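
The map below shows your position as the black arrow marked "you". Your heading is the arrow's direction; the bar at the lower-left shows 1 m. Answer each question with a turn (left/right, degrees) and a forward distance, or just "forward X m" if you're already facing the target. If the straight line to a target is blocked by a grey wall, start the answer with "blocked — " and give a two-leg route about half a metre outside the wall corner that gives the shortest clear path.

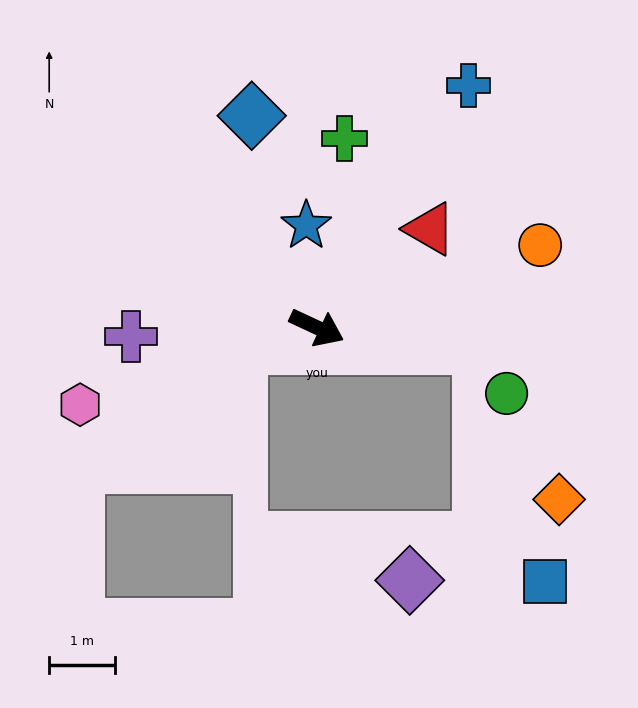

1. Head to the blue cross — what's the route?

turn left 83°, forward 4.4 m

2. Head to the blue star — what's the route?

turn left 121°, forward 1.6 m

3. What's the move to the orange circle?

turn left 45°, forward 3.6 m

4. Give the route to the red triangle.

turn left 66°, forward 2.3 m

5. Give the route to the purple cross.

turn right 152°, forward 2.9 m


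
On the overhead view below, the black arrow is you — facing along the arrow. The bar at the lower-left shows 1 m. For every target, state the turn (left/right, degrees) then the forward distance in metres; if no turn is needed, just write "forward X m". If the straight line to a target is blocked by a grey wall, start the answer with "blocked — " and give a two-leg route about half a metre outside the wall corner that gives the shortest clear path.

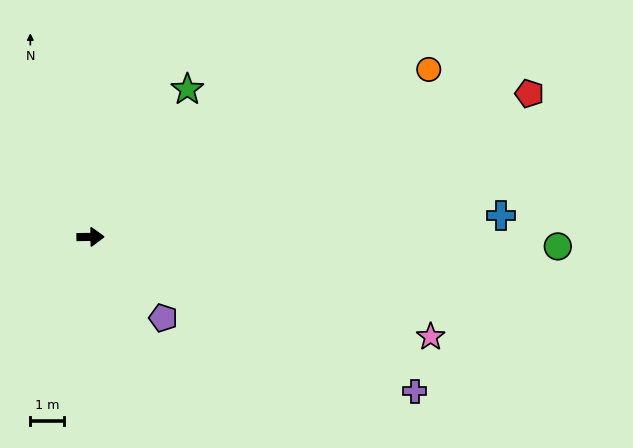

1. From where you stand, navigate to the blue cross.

turn left 2°, forward 12.3 m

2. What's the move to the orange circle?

turn left 26°, forward 11.3 m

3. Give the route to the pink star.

turn right 17°, forward 10.6 m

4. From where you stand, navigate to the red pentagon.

turn left 17°, forward 13.8 m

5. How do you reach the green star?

turn left 56°, forward 5.3 m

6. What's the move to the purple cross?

turn right 26°, forward 10.7 m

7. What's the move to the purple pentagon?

turn right 49°, forward 3.3 m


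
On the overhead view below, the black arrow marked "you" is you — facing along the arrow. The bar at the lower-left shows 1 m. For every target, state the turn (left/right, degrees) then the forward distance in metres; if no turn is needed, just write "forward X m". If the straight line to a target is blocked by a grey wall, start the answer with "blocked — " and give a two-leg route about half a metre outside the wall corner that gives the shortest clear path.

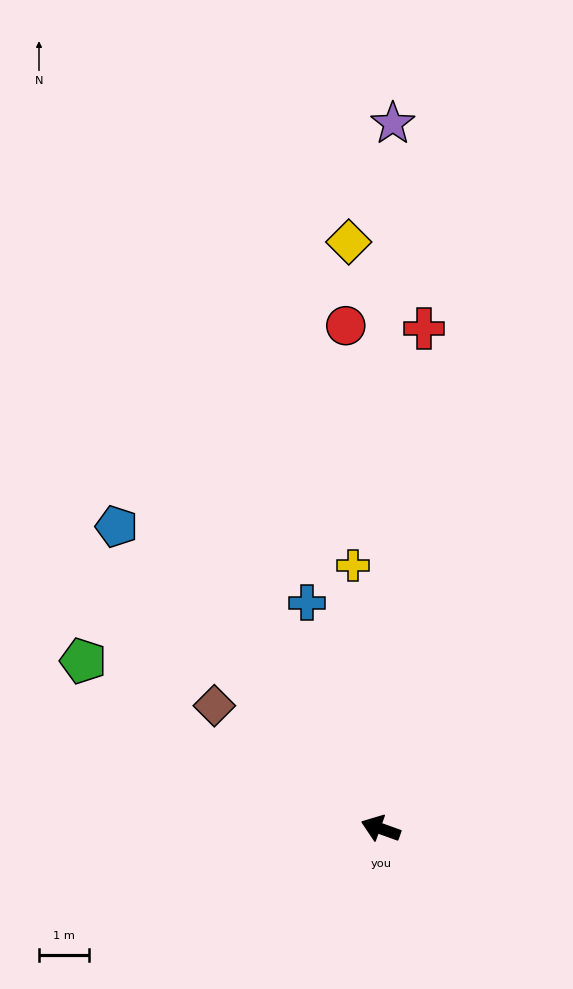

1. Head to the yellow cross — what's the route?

turn right 64°, forward 5.3 m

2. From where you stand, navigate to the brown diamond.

turn right 17°, forward 4.1 m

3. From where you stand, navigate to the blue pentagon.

turn right 29°, forward 8.0 m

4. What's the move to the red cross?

turn right 75°, forward 10.1 m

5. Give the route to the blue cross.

turn right 52°, forward 4.8 m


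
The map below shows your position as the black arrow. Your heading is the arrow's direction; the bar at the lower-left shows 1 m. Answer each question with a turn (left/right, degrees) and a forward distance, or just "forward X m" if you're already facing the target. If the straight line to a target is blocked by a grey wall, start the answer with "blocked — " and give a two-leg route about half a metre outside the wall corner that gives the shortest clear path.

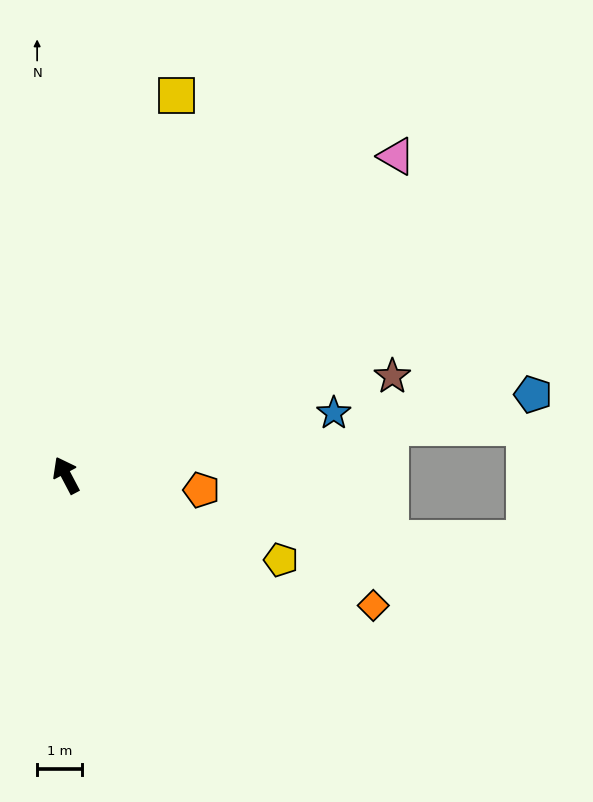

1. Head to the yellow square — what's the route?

turn right 44°, forward 8.9 m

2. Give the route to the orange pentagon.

turn right 124°, forward 3.1 m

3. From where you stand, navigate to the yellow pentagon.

turn right 139°, forward 5.2 m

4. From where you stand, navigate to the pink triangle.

turn right 74°, forward 10.3 m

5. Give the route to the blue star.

turn right 105°, forward 6.2 m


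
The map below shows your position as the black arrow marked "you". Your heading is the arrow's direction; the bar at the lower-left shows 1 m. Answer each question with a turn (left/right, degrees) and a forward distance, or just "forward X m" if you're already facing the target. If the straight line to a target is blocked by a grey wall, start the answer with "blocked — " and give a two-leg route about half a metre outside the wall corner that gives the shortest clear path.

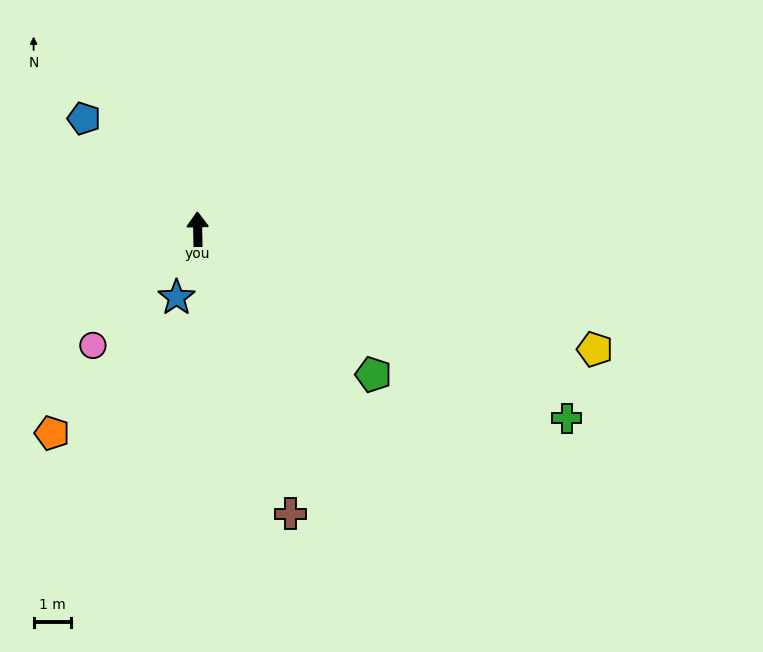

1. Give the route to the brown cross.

turn right 163°, forward 8.0 m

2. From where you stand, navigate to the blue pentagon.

turn left 45°, forward 4.2 m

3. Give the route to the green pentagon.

turn right 131°, forward 6.1 m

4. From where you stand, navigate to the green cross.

turn right 118°, forward 11.1 m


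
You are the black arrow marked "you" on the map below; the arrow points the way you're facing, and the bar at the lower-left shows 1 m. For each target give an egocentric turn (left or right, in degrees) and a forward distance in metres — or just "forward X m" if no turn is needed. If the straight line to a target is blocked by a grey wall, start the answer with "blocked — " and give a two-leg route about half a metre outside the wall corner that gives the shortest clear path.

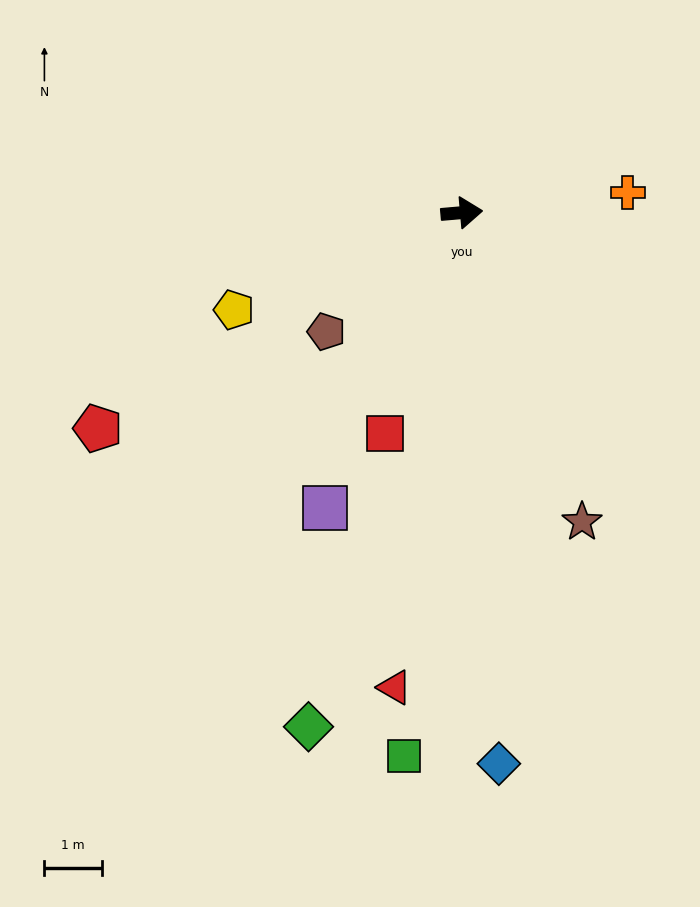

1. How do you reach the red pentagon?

turn right 154°, forward 7.3 m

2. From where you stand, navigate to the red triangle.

turn right 103°, forward 8.3 m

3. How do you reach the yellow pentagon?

turn right 162°, forward 4.3 m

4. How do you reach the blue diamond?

turn right 91°, forward 9.6 m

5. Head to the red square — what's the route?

turn right 114°, forward 4.1 m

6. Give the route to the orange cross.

turn left 2°, forward 2.9 m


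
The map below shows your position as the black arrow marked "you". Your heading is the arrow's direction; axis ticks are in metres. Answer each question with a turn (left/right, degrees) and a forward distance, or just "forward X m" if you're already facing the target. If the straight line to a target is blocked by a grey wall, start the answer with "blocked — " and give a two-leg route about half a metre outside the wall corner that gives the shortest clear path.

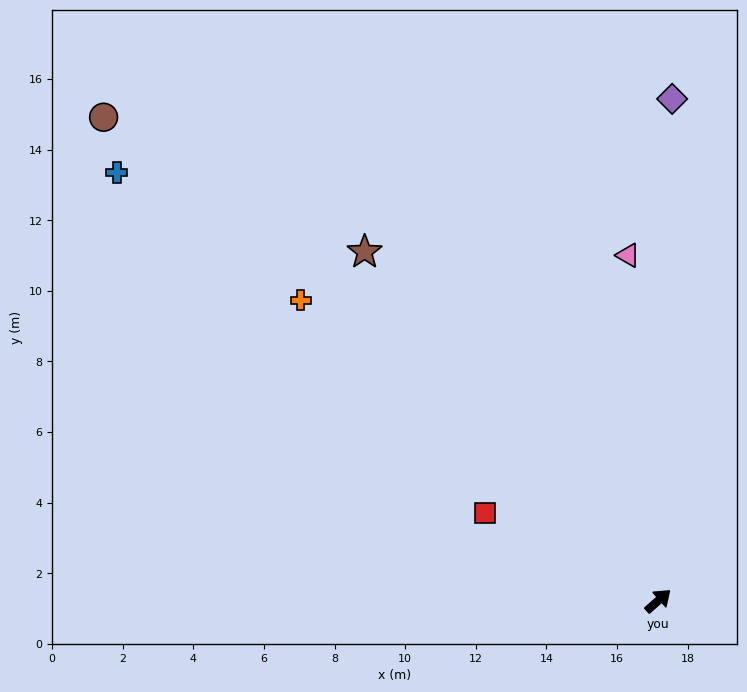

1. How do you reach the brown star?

turn left 89°, forward 12.9 m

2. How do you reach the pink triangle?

turn left 54°, forward 9.8 m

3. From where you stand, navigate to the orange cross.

turn left 99°, forward 13.2 m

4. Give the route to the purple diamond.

turn left 47°, forward 14.2 m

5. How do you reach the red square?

turn left 112°, forward 5.5 m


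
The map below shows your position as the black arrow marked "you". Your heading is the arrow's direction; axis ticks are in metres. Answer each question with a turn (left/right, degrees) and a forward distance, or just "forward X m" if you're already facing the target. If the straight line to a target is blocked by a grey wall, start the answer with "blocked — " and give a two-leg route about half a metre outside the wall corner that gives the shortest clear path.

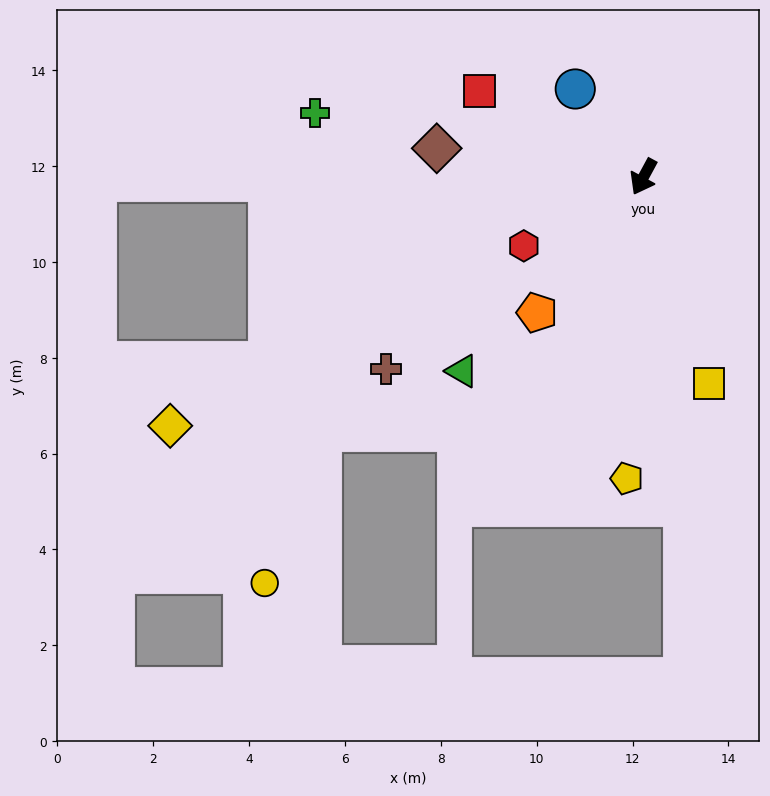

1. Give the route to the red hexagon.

turn right 32°, forward 2.9 m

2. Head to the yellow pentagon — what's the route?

turn left 25°, forward 6.3 m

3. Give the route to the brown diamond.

turn right 69°, forward 4.4 m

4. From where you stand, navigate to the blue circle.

turn right 114°, forward 2.3 m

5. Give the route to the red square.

turn right 89°, forward 3.9 m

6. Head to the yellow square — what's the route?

turn left 46°, forward 4.5 m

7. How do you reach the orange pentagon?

turn right 10°, forward 3.6 m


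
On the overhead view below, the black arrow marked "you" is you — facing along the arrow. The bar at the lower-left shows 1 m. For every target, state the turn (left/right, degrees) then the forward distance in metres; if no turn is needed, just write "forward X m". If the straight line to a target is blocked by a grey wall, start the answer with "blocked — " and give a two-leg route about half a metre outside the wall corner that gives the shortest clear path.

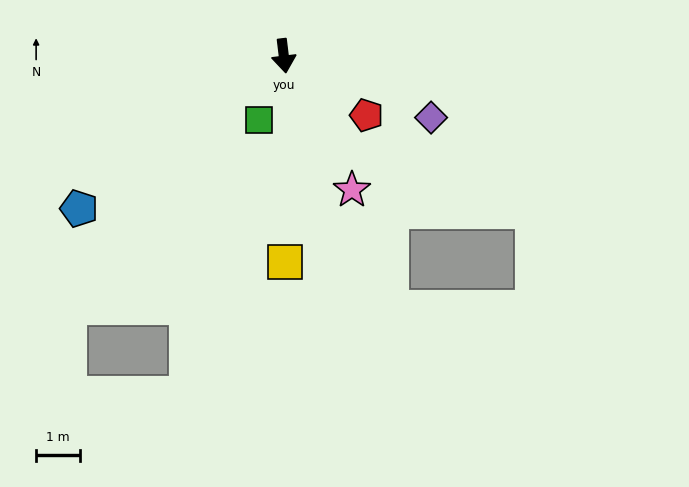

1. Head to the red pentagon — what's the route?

turn left 47°, forward 2.3 m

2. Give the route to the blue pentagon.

turn right 60°, forward 5.8 m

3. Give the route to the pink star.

turn left 20°, forward 3.4 m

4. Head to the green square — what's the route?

turn right 28°, forward 1.6 m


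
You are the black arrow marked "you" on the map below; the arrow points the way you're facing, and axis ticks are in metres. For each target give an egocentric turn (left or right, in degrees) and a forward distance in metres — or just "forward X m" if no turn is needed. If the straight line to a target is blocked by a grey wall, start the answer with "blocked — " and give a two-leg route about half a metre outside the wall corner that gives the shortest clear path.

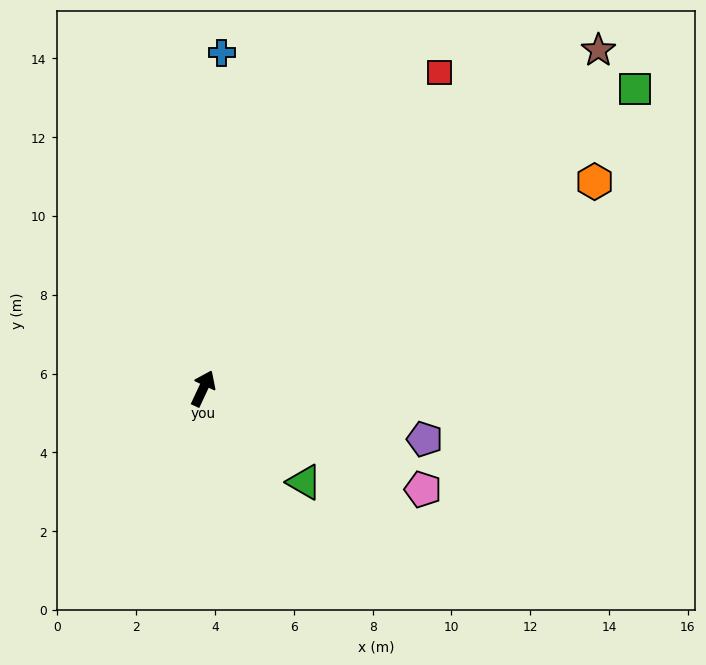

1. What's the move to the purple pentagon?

turn right 78°, forward 5.8 m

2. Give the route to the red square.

turn right 12°, forward 10.0 m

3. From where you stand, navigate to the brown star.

turn right 24°, forward 13.2 m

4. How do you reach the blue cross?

turn left 22°, forward 8.5 m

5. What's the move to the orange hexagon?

turn right 37°, forward 11.2 m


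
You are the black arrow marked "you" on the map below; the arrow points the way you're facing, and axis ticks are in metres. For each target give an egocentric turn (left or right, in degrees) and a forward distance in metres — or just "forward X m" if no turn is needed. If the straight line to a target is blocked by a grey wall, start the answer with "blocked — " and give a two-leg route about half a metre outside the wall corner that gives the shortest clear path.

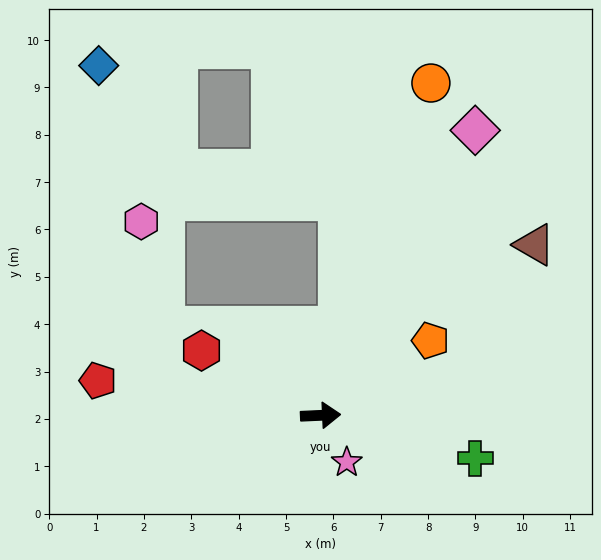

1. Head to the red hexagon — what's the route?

turn left 149°, forward 2.9 m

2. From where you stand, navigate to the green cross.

turn right 18°, forward 3.4 m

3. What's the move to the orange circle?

turn left 69°, forward 7.4 m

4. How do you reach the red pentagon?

turn left 169°, forward 4.8 m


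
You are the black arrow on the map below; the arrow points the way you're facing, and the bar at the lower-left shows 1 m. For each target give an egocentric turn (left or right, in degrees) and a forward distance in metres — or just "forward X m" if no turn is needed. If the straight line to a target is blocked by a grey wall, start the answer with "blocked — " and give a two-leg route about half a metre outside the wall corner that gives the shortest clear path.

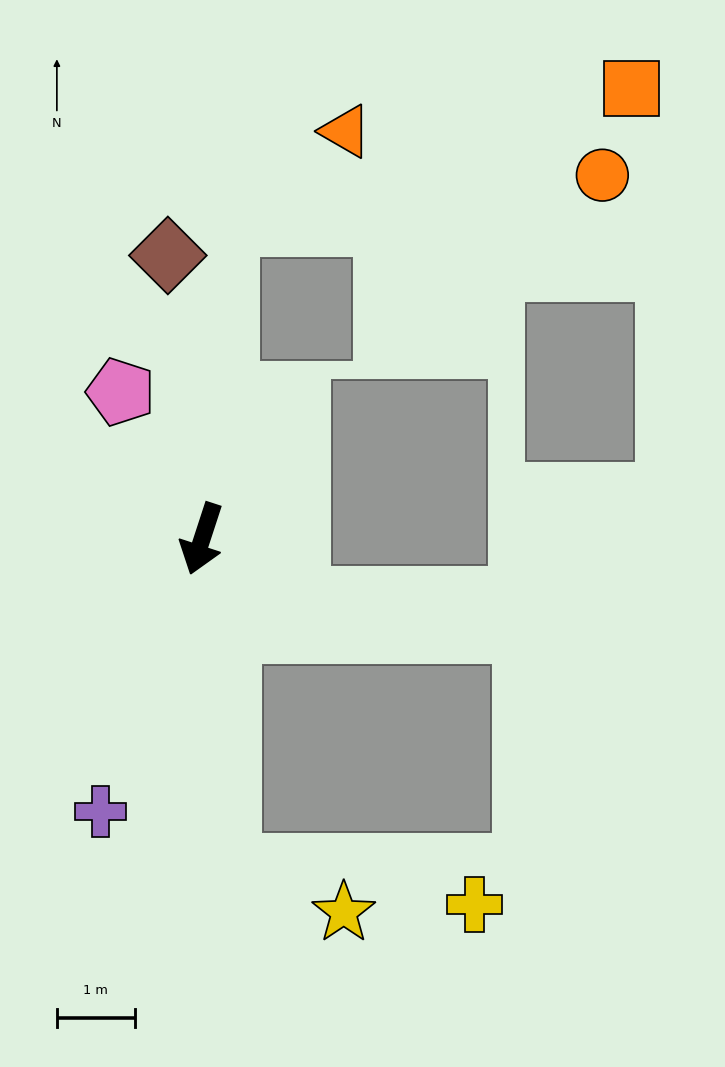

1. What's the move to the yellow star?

blocked — turn left 23°, forward 4.2 m, then turn left 64°, forward 1.6 m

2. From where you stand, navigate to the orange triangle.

blocked — turn right 166°, forward 4.1 m, then turn right 48°, forward 1.9 m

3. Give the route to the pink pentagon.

turn right 133°, forward 2.2 m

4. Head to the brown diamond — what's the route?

turn right 155°, forward 3.7 m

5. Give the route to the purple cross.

turn right 2°, forward 3.7 m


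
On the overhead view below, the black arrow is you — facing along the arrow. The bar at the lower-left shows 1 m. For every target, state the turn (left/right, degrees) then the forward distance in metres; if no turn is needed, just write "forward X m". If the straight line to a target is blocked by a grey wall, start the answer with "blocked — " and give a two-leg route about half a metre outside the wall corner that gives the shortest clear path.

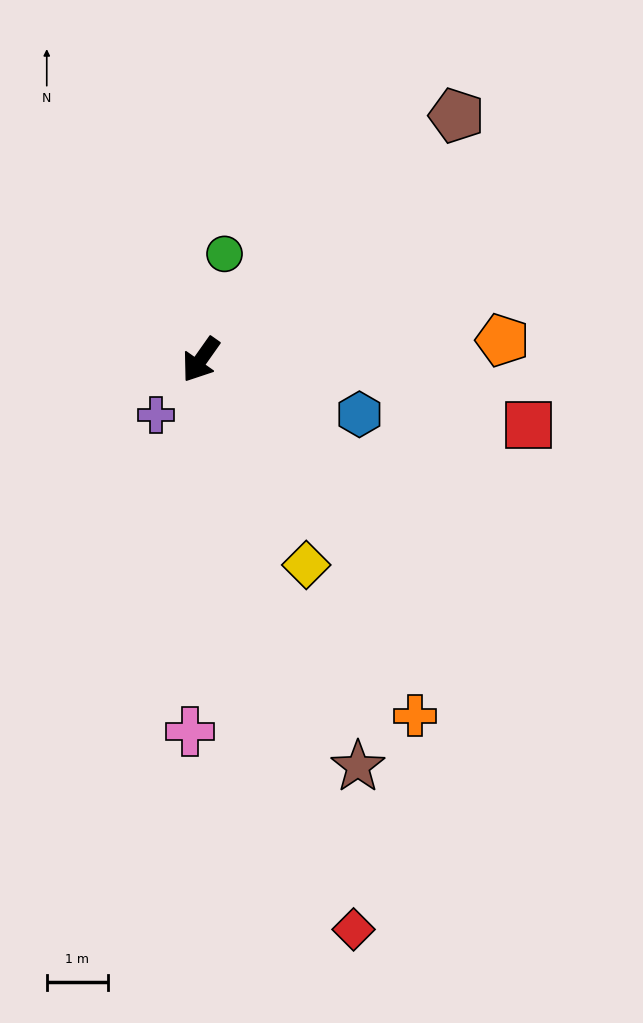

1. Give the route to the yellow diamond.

turn left 62°, forward 3.8 m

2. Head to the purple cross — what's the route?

turn right 4°, forward 1.2 m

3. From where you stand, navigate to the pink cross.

turn left 34°, forward 6.1 m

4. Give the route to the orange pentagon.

turn left 129°, forward 4.9 m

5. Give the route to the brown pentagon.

turn left 169°, forward 5.8 m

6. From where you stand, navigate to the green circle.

turn right 157°, forward 1.8 m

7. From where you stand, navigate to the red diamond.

turn left 50°, forward 9.6 m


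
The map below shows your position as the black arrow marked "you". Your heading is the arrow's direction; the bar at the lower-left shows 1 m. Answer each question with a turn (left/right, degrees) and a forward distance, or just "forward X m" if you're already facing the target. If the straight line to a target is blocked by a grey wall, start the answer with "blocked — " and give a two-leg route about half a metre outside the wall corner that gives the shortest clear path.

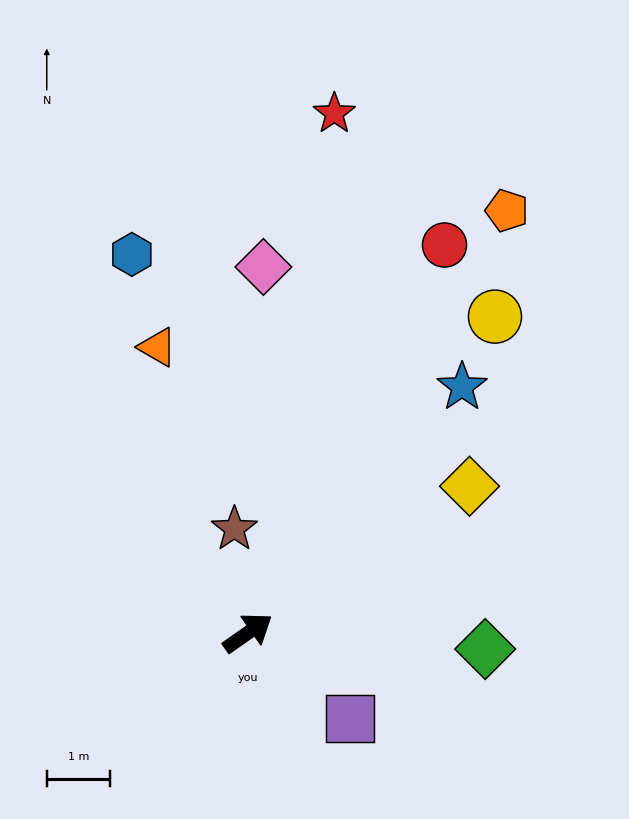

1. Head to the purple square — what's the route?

turn right 75°, forward 2.1 m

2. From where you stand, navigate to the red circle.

turn left 28°, forward 6.9 m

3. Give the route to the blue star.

turn left 14°, forward 5.2 m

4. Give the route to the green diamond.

turn right 39°, forward 3.8 m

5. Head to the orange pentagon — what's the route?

turn left 23°, forward 7.8 m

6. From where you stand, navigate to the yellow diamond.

forward 4.2 m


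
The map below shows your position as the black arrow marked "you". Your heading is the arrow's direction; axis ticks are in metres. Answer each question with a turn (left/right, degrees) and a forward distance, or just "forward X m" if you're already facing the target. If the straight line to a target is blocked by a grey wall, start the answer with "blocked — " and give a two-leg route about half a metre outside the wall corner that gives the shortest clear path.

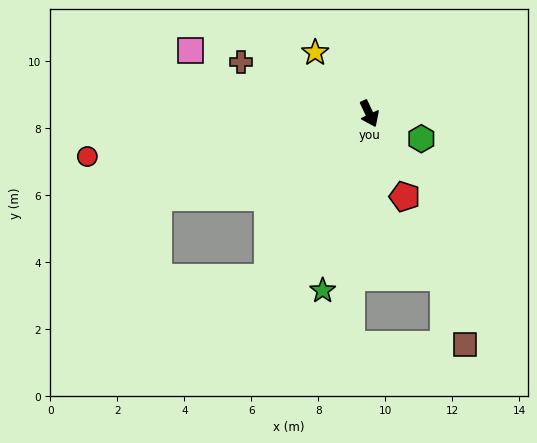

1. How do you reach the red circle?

turn right 107°, forward 8.5 m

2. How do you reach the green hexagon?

turn left 39°, forward 1.7 m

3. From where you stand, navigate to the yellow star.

turn right 164°, forward 2.4 m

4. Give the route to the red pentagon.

turn right 2°, forward 2.7 m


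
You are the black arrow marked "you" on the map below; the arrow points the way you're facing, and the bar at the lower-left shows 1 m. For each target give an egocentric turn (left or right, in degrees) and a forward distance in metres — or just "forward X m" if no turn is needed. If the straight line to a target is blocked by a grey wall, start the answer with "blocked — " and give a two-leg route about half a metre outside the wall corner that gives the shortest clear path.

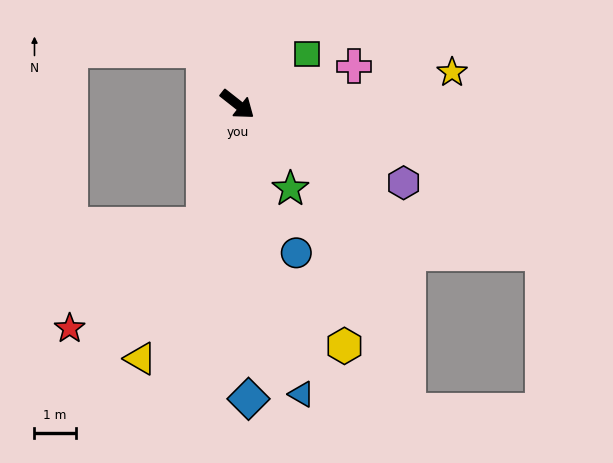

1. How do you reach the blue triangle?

turn right 39°, forward 7.2 m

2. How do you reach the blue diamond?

turn right 50°, forward 7.1 m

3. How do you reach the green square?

turn left 74°, forward 2.1 m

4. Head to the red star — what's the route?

blocked — turn right 68°, forward 3.0 m, then turn right 36°, forward 4.1 m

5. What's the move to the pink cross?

turn left 56°, forward 3.0 m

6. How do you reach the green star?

turn right 20°, forward 2.4 m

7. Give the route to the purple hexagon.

turn left 13°, forward 4.5 m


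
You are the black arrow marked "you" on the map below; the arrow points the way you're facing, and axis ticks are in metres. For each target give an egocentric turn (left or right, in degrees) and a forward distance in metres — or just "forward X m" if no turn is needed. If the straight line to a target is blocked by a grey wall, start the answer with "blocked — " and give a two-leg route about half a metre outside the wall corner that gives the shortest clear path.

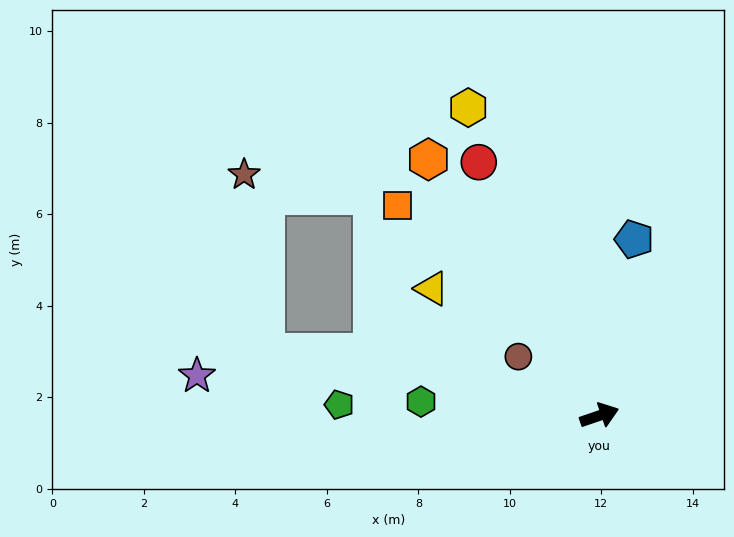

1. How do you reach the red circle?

turn left 97°, forward 6.1 m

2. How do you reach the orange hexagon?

turn left 105°, forward 6.7 m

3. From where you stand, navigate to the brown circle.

turn left 125°, forward 2.2 m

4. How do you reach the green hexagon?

turn left 157°, forward 3.9 m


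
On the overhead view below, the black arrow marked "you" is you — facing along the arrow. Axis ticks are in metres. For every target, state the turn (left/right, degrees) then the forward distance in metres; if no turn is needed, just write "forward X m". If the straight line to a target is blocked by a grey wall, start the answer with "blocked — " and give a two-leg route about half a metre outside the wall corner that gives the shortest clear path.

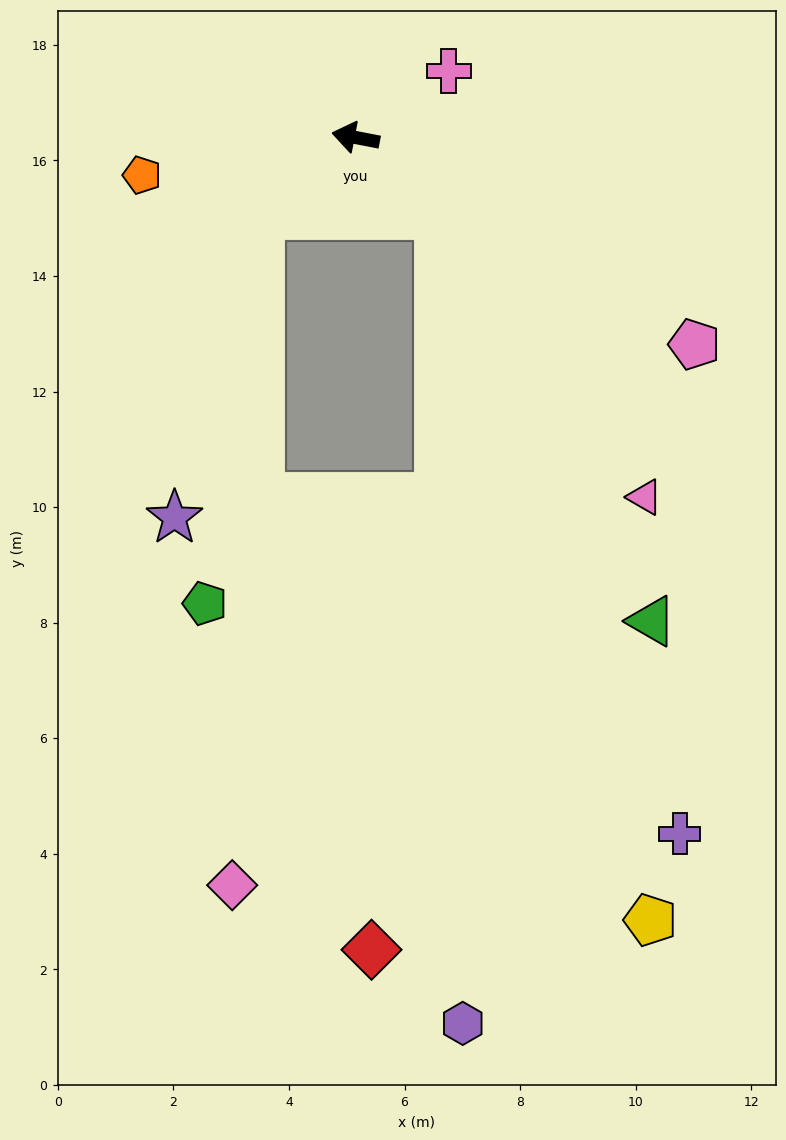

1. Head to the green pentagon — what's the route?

blocked — turn left 50°, forward 2.1 m, then turn left 43°, forward 6.8 m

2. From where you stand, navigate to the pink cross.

turn right 134°, forward 2.0 m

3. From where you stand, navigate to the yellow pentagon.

blocked — turn left 148°, forward 2.0 m, then turn right 30°, forward 12.7 m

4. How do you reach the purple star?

blocked — turn left 50°, forward 2.1 m, then turn left 35°, forward 5.4 m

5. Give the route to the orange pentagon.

turn left 21°, forward 3.8 m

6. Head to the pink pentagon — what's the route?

turn left 160°, forward 6.9 m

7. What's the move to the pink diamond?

blocked — turn left 50°, forward 2.1 m, then turn left 49°, forward 11.6 m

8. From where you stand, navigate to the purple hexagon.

blocked — turn left 148°, forward 2.0 m, then turn right 45°, forward 14.0 m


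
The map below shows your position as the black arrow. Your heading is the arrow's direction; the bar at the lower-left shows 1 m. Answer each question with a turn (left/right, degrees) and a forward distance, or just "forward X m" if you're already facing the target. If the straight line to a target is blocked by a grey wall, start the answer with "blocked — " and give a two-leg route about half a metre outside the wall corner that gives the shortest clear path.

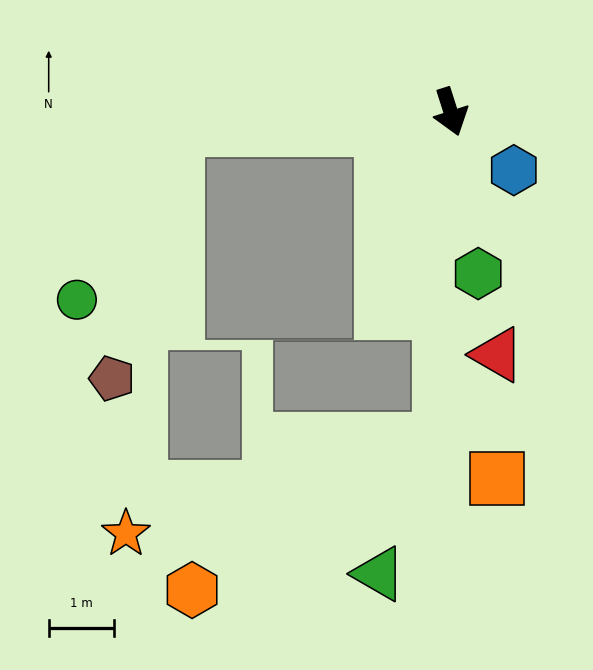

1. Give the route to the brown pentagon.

blocked — turn right 104°, forward 4.2 m, then turn left 72°, forward 3.9 m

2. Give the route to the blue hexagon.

turn left 30°, forward 1.3 m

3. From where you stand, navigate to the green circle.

blocked — turn right 104°, forward 4.2 m, then turn left 56°, forward 3.0 m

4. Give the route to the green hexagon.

turn right 8°, forward 2.5 m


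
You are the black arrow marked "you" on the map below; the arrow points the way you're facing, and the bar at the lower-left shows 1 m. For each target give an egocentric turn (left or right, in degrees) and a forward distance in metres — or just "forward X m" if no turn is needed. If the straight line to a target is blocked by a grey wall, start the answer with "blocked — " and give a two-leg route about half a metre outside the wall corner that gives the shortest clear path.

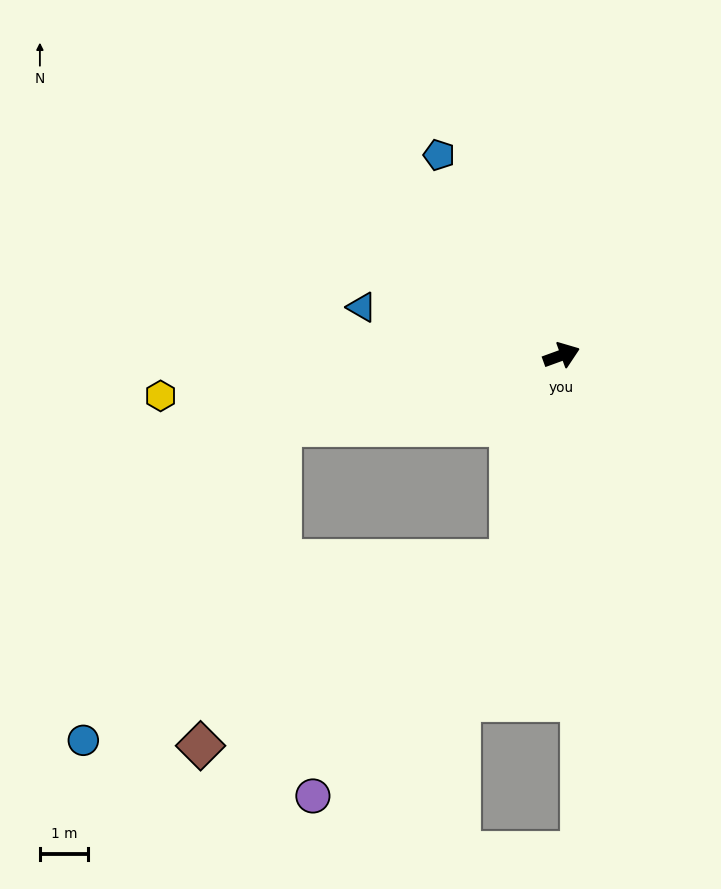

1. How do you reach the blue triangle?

turn left 146°, forward 4.3 m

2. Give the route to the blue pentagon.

turn left 101°, forward 4.9 m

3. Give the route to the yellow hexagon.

turn left 166°, forward 8.4 m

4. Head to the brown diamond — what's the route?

blocked — turn right 124°, forward 4.4 m, then turn right 45°, forward 7.5 m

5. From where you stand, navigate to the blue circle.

blocked — turn left 174°, forward 6.0 m, then turn left 44°, forward 7.7 m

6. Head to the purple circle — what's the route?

blocked — turn right 124°, forward 4.4 m, then turn right 26°, forward 6.4 m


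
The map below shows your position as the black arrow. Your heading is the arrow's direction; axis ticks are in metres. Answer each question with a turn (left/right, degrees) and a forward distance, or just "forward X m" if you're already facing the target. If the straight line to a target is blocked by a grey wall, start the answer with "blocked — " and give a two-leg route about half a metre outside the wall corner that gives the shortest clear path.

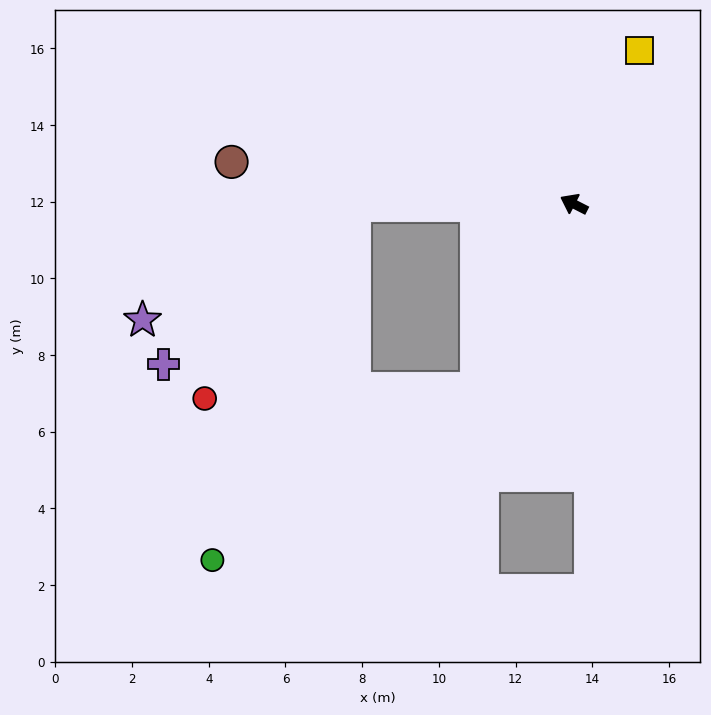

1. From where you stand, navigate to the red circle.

blocked — turn left 27°, forward 5.7 m, then turn left 52°, forward 6.4 m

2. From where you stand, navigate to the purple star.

blocked — turn left 27°, forward 5.7 m, then turn left 28°, forward 6.3 m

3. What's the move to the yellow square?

turn right 86°, forward 4.3 m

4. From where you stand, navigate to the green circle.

blocked — turn left 89°, forward 5.4 m, then turn right 29°, forward 8.2 m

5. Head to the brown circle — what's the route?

turn left 20°, forward 9.0 m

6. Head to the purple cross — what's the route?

blocked — turn left 27°, forward 5.7 m, then turn left 40°, forward 6.5 m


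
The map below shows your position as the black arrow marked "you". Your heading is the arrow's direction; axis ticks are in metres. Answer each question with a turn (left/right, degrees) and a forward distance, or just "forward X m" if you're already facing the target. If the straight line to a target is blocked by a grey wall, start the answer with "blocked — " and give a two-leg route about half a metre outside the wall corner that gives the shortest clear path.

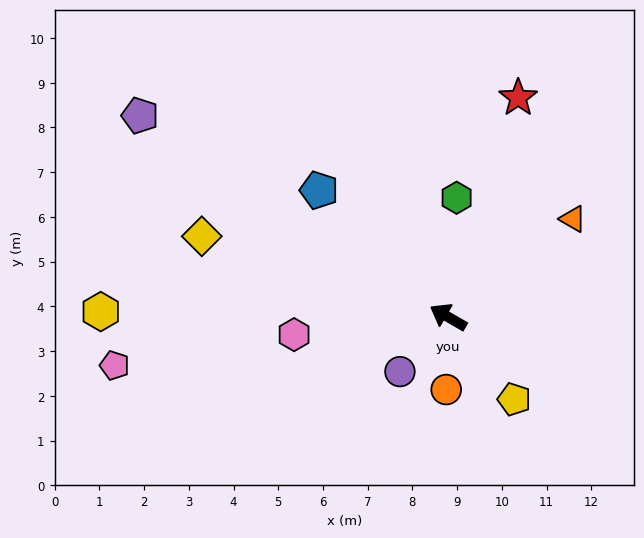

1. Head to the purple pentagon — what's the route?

turn right 3°, forward 8.2 m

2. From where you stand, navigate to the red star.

turn right 78°, forward 5.1 m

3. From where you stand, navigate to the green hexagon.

turn right 64°, forward 2.7 m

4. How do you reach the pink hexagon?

turn left 37°, forward 3.5 m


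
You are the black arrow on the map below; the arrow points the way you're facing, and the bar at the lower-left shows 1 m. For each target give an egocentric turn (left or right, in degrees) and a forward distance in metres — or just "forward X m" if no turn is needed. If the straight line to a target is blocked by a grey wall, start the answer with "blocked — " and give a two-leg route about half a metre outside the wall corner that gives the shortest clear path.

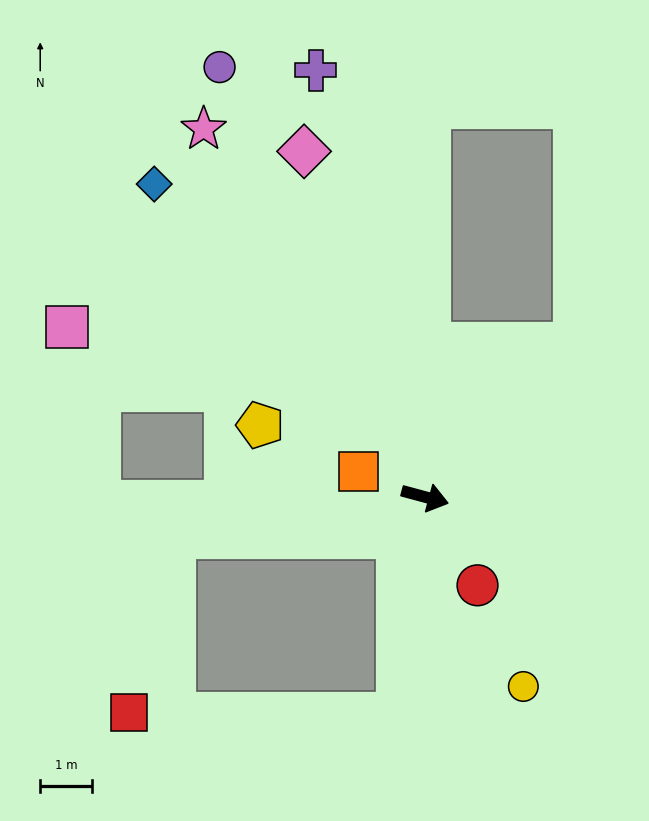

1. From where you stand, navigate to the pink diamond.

turn left 124°, forward 7.1 m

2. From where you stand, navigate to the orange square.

turn left 174°, forward 1.4 m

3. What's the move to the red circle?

turn right 44°, forward 2.0 m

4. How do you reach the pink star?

turn left 136°, forward 8.3 m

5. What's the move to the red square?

blocked — turn right 156°, forward 4.9 m, then turn left 67°, forward 3.5 m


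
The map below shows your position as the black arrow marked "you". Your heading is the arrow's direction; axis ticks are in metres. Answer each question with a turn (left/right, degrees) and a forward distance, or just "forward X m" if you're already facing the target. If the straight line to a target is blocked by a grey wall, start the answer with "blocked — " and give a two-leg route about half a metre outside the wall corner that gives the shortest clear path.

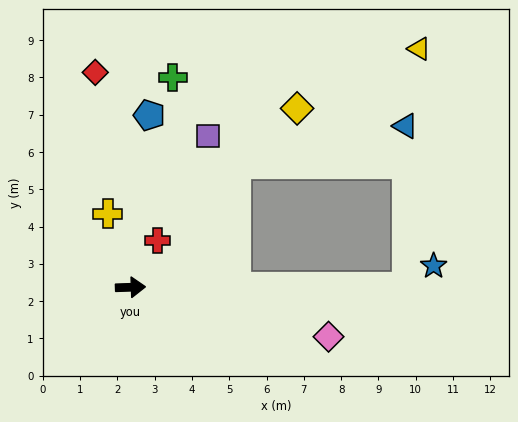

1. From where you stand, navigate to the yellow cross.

turn left 105°, forward 2.1 m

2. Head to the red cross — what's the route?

turn left 58°, forward 1.5 m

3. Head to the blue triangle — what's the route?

blocked — turn right 2°, forward 7.4 m, then turn left 91°, forward 4.4 m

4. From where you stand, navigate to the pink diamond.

turn right 16°, forward 5.5 m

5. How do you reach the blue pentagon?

turn left 82°, forward 4.6 m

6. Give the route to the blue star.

blocked — turn right 2°, forward 7.4 m, then turn left 41°, forward 0.9 m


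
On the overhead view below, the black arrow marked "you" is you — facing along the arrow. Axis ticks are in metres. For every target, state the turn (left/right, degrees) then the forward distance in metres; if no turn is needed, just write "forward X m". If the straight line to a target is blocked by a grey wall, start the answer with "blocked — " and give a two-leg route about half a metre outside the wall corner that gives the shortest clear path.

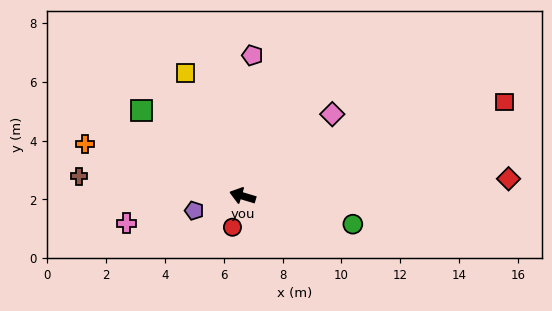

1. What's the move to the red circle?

turn left 89°, forward 1.1 m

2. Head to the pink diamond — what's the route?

turn right 121°, forward 4.1 m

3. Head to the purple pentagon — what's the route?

turn left 34°, forward 1.7 m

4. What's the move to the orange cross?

forward 5.6 m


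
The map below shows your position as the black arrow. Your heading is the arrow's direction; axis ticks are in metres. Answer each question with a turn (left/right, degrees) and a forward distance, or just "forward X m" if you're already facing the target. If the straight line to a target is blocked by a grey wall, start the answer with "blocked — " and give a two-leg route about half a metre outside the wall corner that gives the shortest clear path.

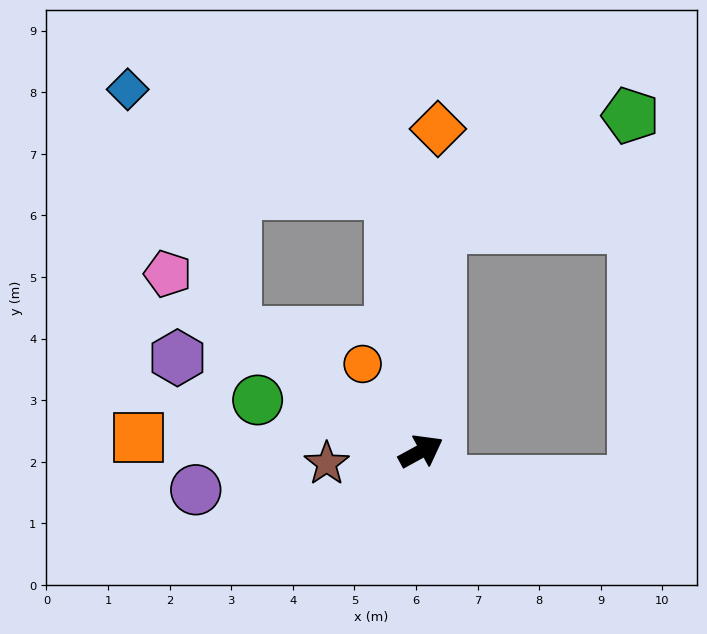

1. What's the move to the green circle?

turn left 134°, forward 2.8 m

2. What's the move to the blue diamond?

blocked — turn left 119°, forward 3.6 m, then turn right 34°, forward 4.3 m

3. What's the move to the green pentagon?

blocked — turn left 57°, forward 3.6 m, then turn right 55°, forward 3.6 m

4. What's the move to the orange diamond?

turn left 58°, forward 5.2 m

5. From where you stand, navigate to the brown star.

turn left 159°, forward 1.5 m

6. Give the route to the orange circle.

turn left 95°, forward 1.7 m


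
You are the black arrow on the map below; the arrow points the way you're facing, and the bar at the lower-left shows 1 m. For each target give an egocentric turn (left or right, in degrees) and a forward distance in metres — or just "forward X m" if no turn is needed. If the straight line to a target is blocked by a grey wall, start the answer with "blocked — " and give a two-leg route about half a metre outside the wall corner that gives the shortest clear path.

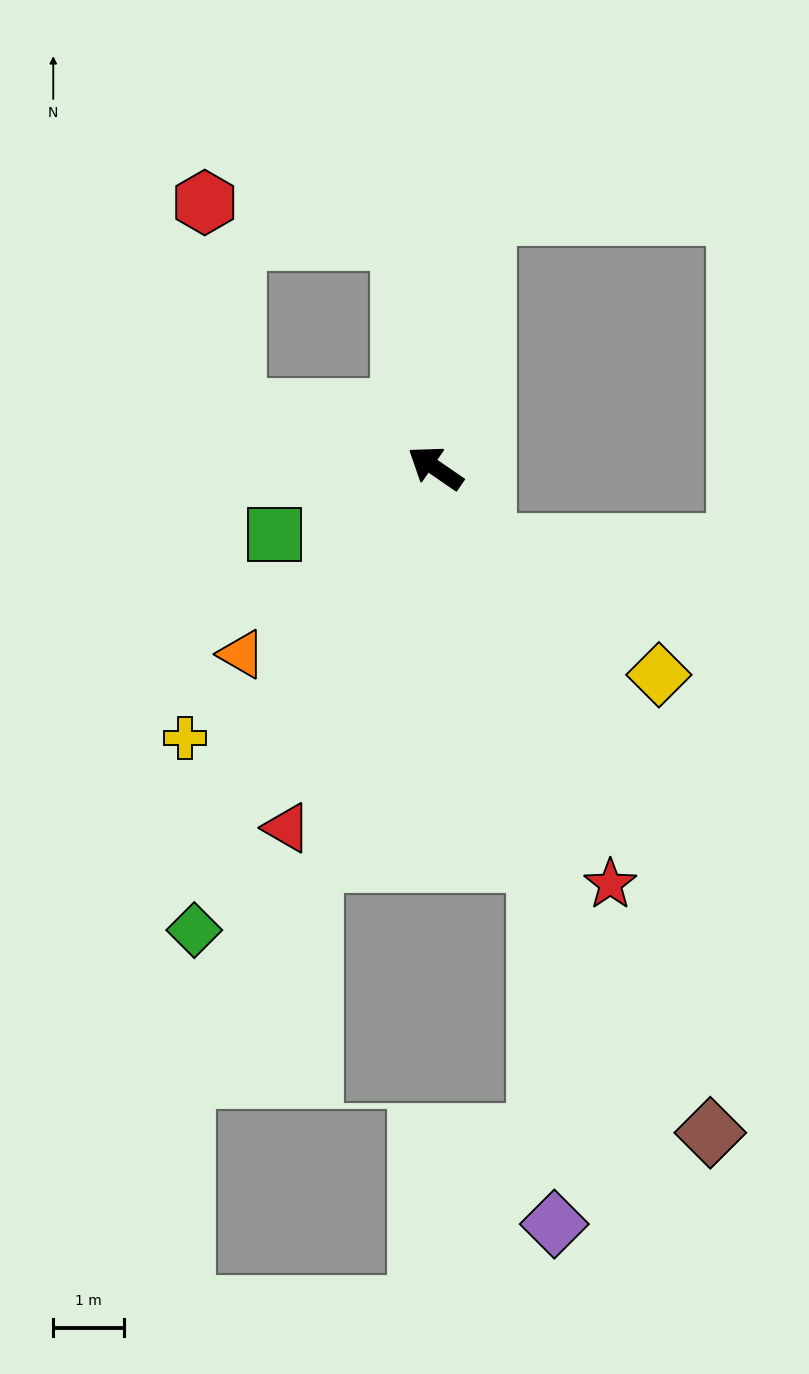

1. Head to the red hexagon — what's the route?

blocked — turn left 18°, forward 2.9 m, then turn right 65°, forward 3.0 m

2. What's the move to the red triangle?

turn left 102°, forward 5.5 m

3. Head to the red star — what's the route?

turn left 147°, forward 6.4 m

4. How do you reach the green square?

turn left 57°, forward 2.5 m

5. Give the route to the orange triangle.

turn left 78°, forward 3.8 m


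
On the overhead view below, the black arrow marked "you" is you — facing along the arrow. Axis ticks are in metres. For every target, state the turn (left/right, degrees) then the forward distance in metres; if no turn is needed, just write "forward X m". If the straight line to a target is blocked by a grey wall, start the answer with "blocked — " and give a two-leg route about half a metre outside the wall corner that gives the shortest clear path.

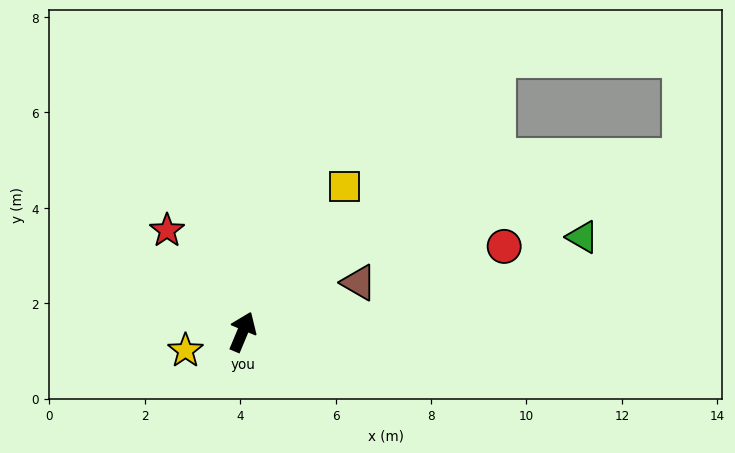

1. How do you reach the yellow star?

turn left 131°, forward 1.3 m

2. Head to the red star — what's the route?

turn left 59°, forward 2.6 m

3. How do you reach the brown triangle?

turn right 44°, forward 2.6 m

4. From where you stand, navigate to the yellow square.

turn right 12°, forward 3.7 m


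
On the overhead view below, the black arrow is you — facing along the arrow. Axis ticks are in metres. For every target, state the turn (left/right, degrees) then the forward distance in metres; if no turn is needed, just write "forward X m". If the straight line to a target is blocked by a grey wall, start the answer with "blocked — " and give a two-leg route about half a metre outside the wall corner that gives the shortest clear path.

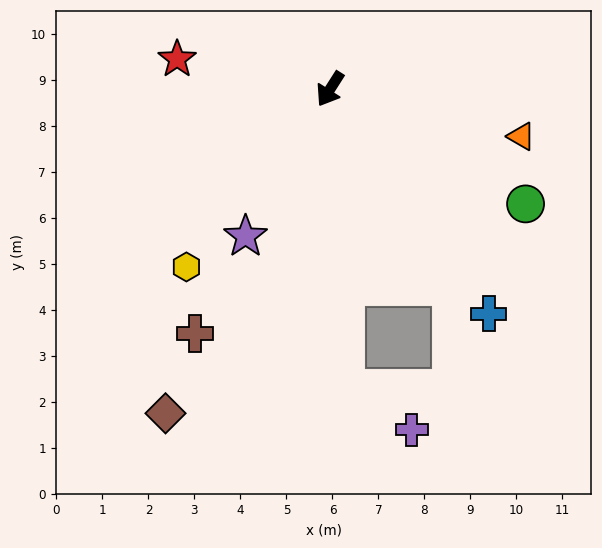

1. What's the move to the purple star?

turn left 3°, forward 3.7 m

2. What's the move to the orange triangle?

turn left 109°, forward 4.3 m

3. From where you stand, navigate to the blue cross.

turn left 68°, forward 6.0 m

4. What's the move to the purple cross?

blocked — turn left 35°, forward 6.5 m, then turn left 56°, forward 1.7 m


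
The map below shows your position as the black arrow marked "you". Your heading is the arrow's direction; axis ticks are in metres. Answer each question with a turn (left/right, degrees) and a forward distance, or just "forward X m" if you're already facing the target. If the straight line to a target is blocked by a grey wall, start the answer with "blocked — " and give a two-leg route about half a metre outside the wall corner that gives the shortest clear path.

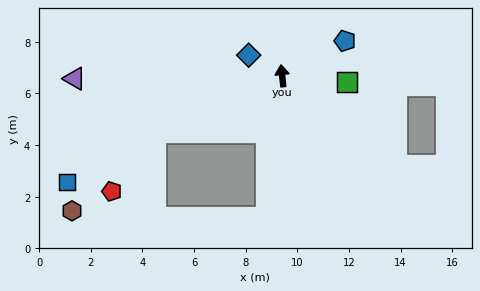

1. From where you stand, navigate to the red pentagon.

blocked — turn left 108°, forward 5.4 m, then turn left 30°, forward 2.8 m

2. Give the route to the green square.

turn right 101°, forward 2.5 m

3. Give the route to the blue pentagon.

turn right 67°, forward 2.8 m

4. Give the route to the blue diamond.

turn left 52°, forward 1.5 m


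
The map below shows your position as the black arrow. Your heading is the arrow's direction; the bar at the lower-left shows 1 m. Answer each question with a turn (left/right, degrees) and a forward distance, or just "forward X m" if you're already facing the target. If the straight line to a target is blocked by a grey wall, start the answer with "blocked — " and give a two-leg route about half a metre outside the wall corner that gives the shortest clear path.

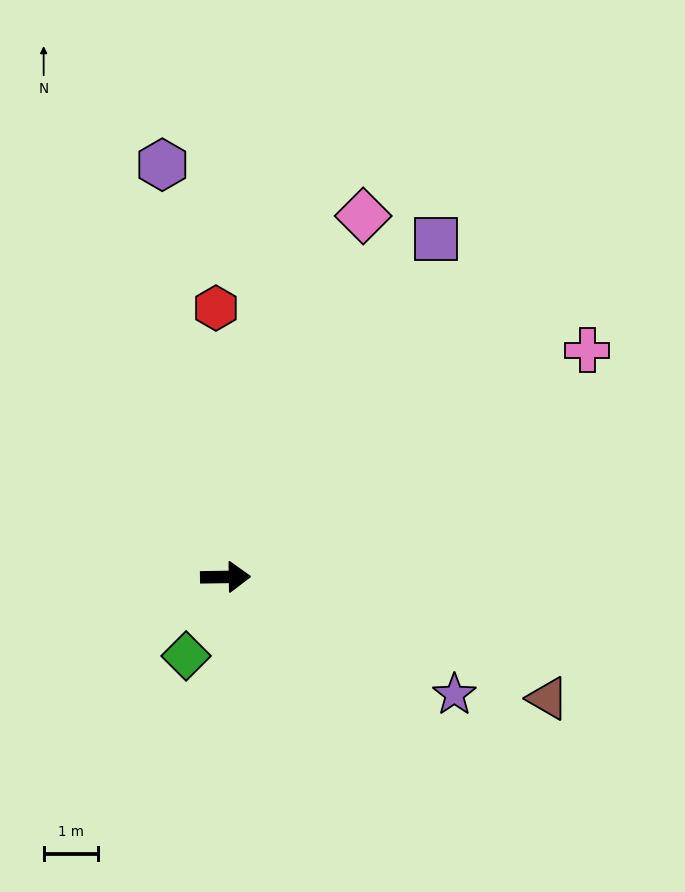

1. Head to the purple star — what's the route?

turn right 28°, forward 4.7 m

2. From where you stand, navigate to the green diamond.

turn right 117°, forward 1.6 m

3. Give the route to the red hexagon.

turn left 91°, forward 4.9 m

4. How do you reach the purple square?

turn left 57°, forward 7.3 m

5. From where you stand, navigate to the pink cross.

turn left 31°, forward 7.8 m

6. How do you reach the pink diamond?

turn left 68°, forward 7.1 m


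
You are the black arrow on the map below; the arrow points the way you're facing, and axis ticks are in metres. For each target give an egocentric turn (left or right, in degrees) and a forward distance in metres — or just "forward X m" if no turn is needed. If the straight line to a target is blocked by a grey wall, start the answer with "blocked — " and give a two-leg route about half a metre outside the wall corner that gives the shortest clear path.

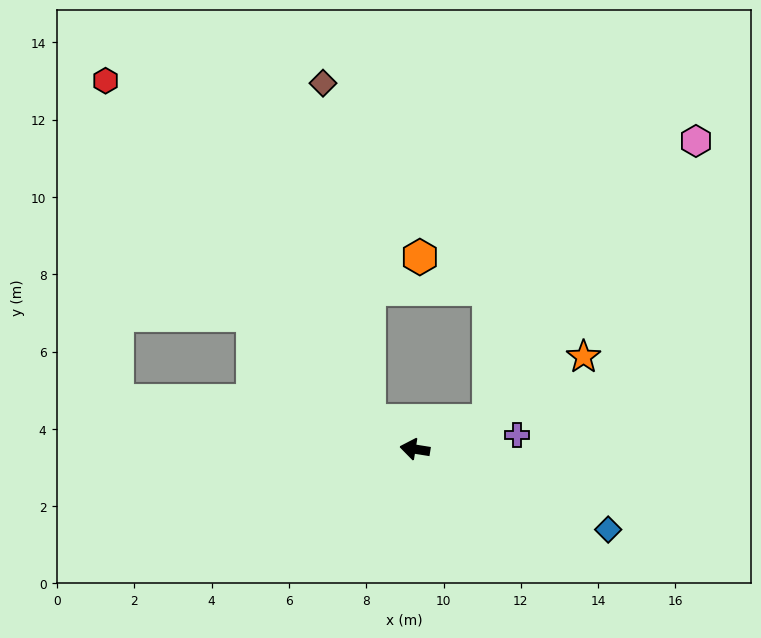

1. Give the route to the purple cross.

turn right 163°, forward 2.7 m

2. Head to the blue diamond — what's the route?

turn left 166°, forward 5.4 m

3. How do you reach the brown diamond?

blocked — turn right 23°, forward 1.4 m, then turn right 50°, forward 8.8 m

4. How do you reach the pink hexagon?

blocked — turn right 149°, forward 2.0 m, then turn left 31°, forward 9.0 m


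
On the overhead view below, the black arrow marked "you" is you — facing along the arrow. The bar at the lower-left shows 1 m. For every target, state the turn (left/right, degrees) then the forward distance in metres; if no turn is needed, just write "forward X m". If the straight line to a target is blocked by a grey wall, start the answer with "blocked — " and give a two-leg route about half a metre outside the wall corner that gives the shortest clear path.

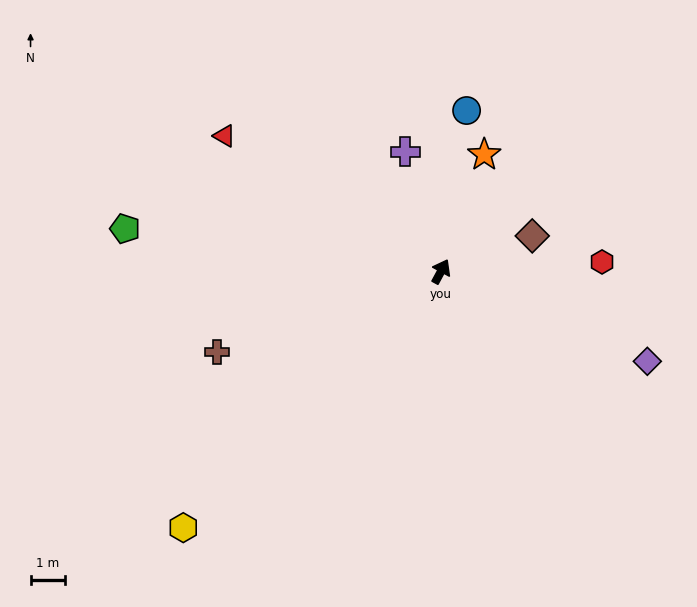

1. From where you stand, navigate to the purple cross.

turn left 45°, forward 3.6 m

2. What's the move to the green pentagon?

turn left 111°, forward 9.1 m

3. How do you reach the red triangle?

turn left 86°, forward 7.3 m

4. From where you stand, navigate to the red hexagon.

turn right 58°, forward 4.6 m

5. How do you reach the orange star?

turn left 8°, forward 3.6 m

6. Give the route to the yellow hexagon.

turn left 163°, forward 10.4 m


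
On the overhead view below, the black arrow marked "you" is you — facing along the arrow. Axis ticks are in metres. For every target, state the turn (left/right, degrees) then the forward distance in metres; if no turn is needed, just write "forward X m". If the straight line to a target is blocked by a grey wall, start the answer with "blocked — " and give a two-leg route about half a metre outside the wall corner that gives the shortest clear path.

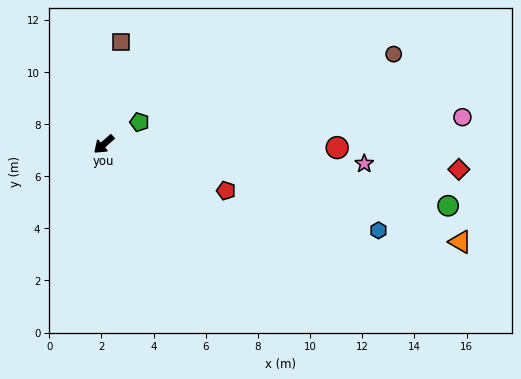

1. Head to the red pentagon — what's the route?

turn left 118°, forward 5.0 m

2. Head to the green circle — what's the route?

turn left 128°, forward 13.4 m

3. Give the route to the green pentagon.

turn left 170°, forward 1.6 m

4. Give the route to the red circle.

turn left 138°, forward 8.9 m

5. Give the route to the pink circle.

turn left 143°, forward 13.8 m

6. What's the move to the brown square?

turn right 141°, forward 4.0 m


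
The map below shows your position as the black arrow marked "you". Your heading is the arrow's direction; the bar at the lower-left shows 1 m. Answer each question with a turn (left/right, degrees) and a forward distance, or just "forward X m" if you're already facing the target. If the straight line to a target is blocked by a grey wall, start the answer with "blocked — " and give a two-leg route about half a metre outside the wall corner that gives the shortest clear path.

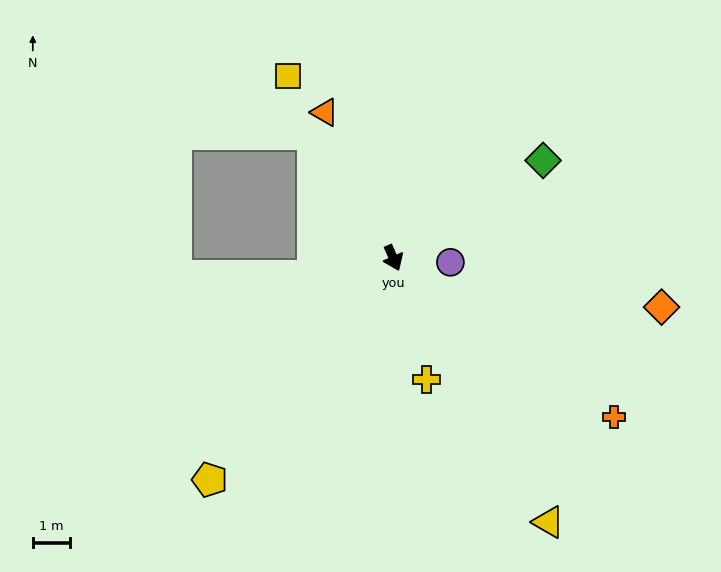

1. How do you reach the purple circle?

turn left 62°, forward 1.5 m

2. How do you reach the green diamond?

turn left 100°, forward 4.8 m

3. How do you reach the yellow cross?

turn right 8°, forward 3.3 m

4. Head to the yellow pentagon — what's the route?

turn right 63°, forward 7.7 m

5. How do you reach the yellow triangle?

turn left 7°, forward 8.1 m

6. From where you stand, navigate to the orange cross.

turn left 31°, forward 7.2 m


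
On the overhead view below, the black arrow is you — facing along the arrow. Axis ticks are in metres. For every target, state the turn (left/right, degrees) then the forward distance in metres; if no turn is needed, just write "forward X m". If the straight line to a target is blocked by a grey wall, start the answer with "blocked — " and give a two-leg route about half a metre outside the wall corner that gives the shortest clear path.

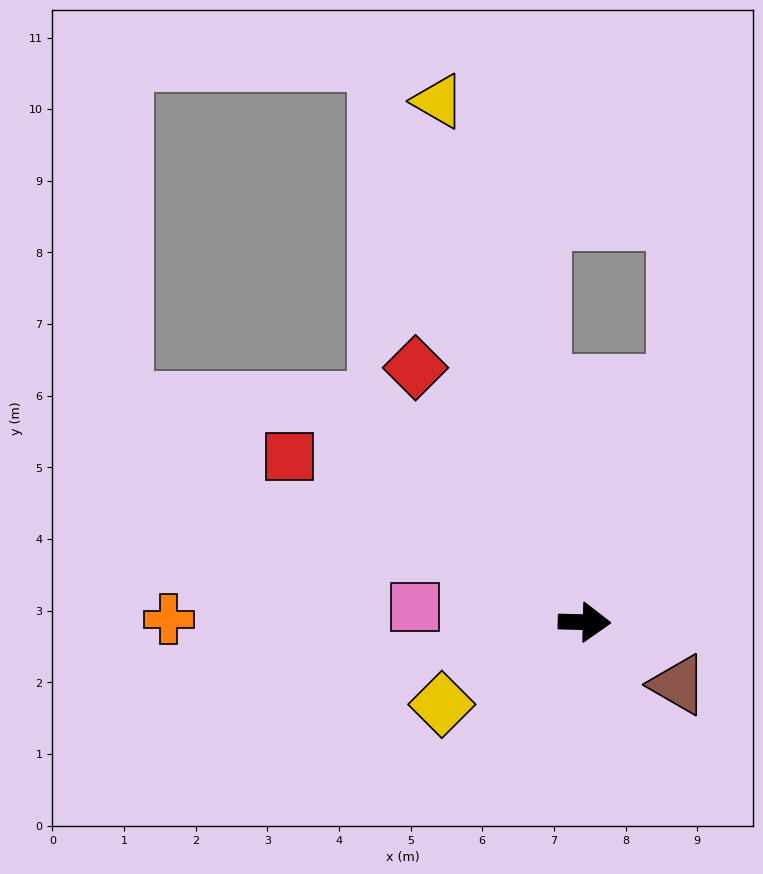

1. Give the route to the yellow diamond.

turn right 149°, forward 2.3 m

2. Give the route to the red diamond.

turn left 125°, forward 4.3 m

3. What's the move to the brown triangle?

turn right 32°, forward 1.6 m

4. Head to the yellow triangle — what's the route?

turn left 107°, forward 7.6 m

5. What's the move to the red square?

turn left 152°, forward 4.7 m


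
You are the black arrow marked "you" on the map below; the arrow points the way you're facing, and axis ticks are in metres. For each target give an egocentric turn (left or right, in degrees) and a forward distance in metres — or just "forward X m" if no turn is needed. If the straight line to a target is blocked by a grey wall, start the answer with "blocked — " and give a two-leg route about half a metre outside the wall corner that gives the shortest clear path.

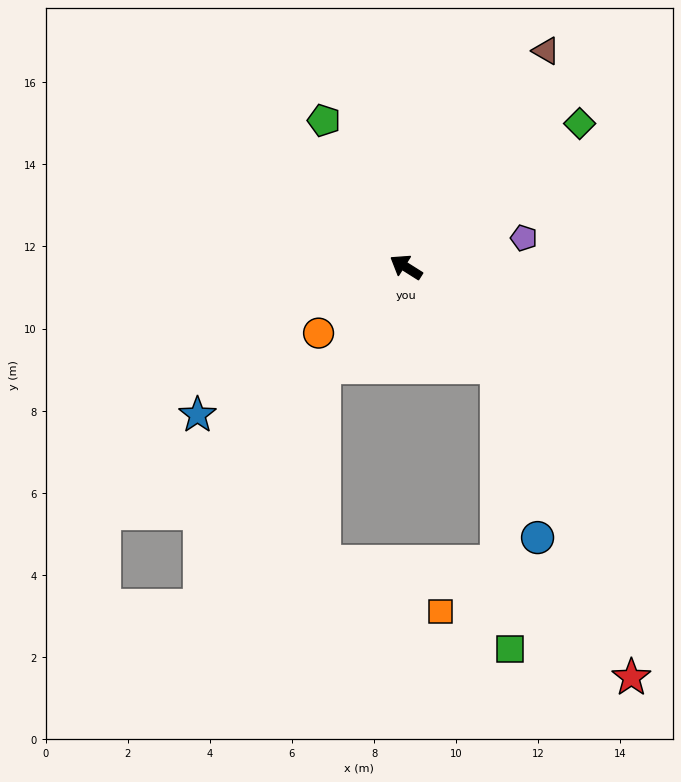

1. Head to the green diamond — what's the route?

turn right 108°, forward 5.5 m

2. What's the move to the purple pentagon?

turn right 134°, forward 3.0 m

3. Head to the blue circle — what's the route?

blocked — turn left 165°, forward 3.3 m, then turn right 30°, forward 4.3 m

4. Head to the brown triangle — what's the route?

turn right 91°, forward 6.3 m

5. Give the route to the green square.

blocked — turn left 165°, forward 3.3 m, then turn right 40°, forward 6.9 m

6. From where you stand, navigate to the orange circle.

turn left 69°, forward 2.7 m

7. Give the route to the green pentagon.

turn right 28°, forward 4.1 m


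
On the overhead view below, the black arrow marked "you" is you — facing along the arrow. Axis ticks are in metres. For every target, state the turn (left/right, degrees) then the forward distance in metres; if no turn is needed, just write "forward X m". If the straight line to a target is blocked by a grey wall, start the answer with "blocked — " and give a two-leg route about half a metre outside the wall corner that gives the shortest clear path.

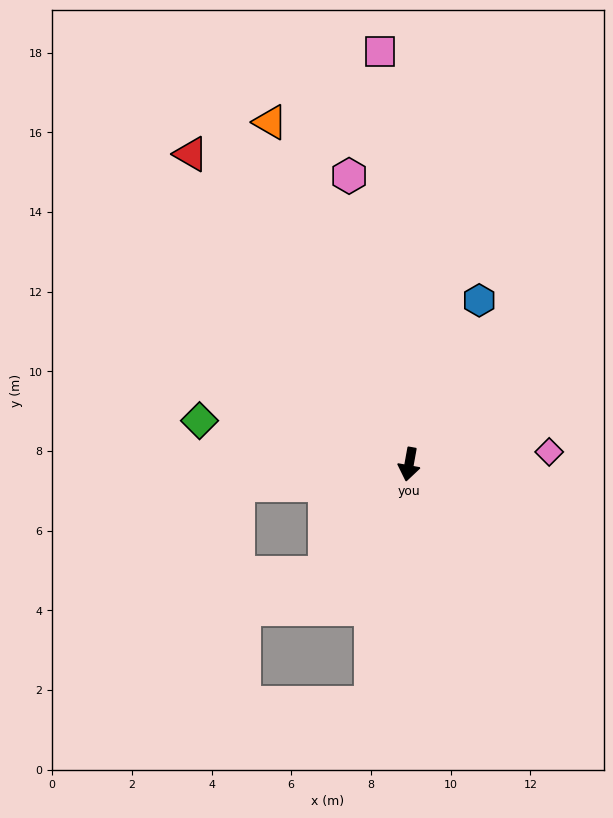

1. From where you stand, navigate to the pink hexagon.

turn right 158°, forward 7.4 m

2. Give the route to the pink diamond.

turn left 105°, forward 3.5 m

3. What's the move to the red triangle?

turn right 135°, forward 9.5 m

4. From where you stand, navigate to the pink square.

turn right 166°, forward 10.4 m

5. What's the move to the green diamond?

turn right 92°, forward 5.4 m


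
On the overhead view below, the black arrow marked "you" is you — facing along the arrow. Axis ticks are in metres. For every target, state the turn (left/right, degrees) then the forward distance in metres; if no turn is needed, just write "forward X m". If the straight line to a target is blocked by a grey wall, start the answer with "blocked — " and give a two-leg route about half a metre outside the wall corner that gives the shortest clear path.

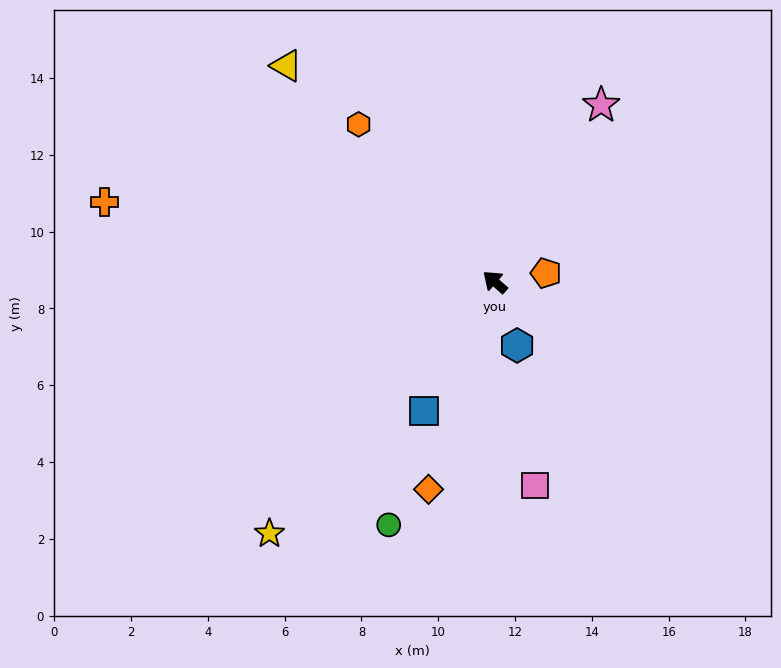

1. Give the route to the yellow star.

turn left 89°, forward 8.8 m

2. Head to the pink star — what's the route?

turn right 80°, forward 5.4 m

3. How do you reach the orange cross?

turn left 30°, forward 10.4 m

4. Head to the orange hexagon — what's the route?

turn right 8°, forward 5.4 m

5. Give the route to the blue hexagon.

turn left 150°, forward 1.8 m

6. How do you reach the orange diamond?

turn left 113°, forward 5.7 m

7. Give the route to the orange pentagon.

turn right 129°, forward 1.4 m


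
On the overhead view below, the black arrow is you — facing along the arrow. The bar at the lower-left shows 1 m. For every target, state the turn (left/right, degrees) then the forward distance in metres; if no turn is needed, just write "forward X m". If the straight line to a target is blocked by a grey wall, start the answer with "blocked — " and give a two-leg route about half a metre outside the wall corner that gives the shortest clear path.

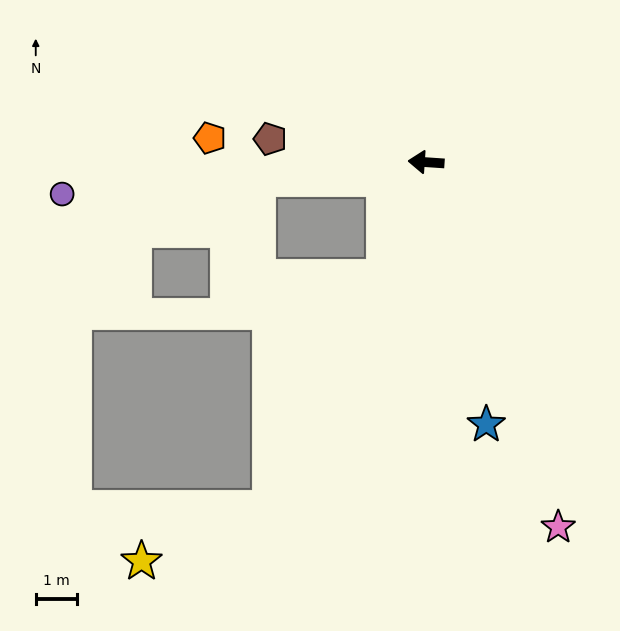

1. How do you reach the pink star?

turn left 114°, forward 9.4 m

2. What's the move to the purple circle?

turn left 9°, forward 8.9 m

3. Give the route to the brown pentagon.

turn right 5°, forward 3.8 m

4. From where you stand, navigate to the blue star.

turn left 107°, forward 6.5 m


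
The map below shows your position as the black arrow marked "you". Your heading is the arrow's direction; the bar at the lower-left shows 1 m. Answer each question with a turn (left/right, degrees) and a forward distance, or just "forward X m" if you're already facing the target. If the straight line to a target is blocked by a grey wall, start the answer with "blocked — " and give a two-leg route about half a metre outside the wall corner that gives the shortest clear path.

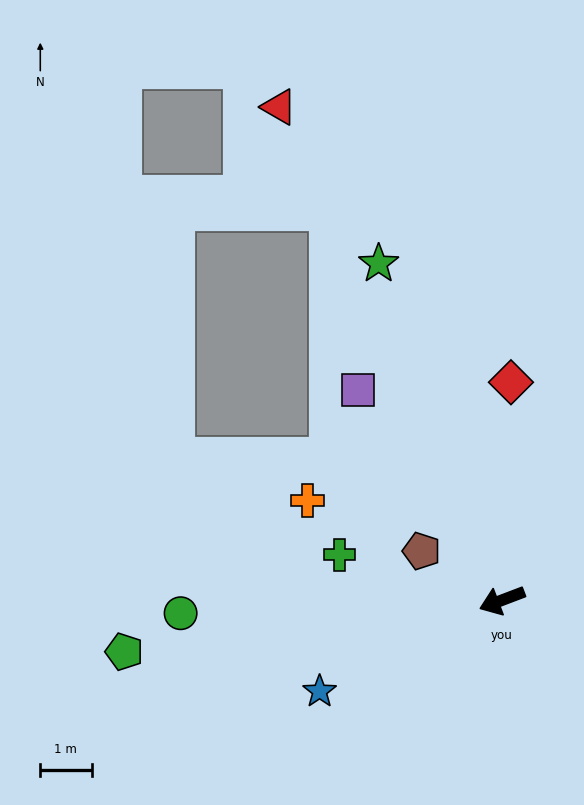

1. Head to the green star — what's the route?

turn right 91°, forward 7.0 m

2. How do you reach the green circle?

turn right 19°, forward 6.3 m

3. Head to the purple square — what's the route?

turn right 76°, forward 5.0 m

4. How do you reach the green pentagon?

turn right 13°, forward 7.4 m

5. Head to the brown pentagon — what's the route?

turn right 52°, forward 1.8 m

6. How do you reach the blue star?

turn left 6°, forward 4.0 m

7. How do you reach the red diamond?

turn right 113°, forward 4.3 m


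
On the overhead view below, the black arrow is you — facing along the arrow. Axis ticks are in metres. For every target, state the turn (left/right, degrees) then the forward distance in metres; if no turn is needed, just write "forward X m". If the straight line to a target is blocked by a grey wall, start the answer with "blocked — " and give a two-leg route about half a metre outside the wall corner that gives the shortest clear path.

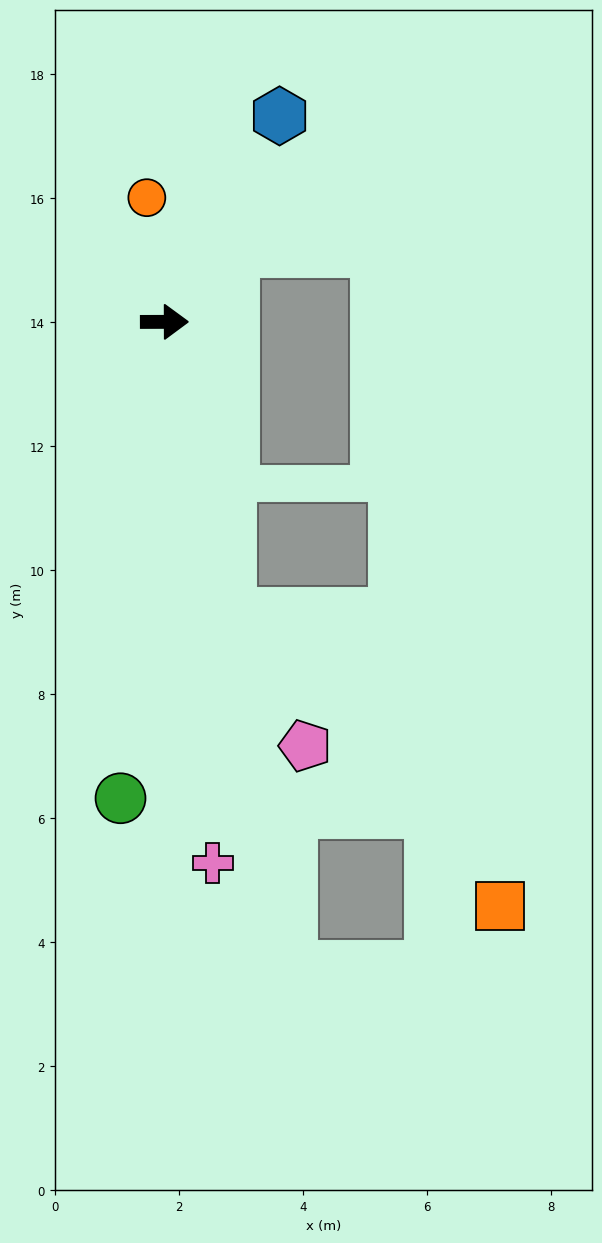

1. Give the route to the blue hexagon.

turn left 61°, forward 3.8 m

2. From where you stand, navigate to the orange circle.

turn left 98°, forward 2.0 m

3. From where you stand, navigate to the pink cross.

turn right 85°, forward 8.8 m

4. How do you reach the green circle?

turn right 95°, forward 7.7 m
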